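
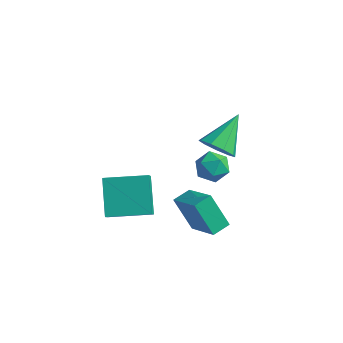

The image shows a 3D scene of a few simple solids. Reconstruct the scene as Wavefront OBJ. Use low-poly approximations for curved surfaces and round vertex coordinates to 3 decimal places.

v -4.545 -1.844 -3.463
v -4.027 -2.718 -2.372
v -3.067 -0.792 -3.322
v -2.548 -1.666 -2.232
v -3.712 -2.854 -4.668
v -3.193 -3.728 -3.578
v -2.233 -1.802 -4.528
v -1.715 -2.676 -3.437
v -1.413 1.083 -2.732
v -0.733 1.14 -2.357
v -1.247 -0.16 -2.843
v -0.567 -0.103 -2.468
v -1.234 0.017 -2.085
v -1.336 0.786 -2.017
v -0.644 0.194 -3.183
v -0.746 0.963 -3.115
v -0.258 0.591 -2.636
v -0.622 0.482 -1.958
v -1.358 0.498 -3.242
v -1.722 0.389 -2.564
v 0.361 -1.339 0.822
v 1.036 -1.118 0.477
v 0.399 0.099 1.818
v 0.615 -0.918 0.204
v 0.075 -0.915 0.22
v -0.331 -1.11 0.518
v -0.414 -1.413 0.958
v -0.134 -1.681 1.335
v 0.378 -1.789 1.471
v 0.881 -1.687 1.304
v 1.141 -1.422 0.912
v -0.99 -2.262 -2.435
v 0.383 -2.869 -1.479
v -0.754 -1.511 -2.297
v 0.619 -2.118 -1.341
v -0.099 -2.302 -3.739
v 1.274 -2.909 -2.783
v 0.137 -1.551 -3.601
v 1.51 -2.158 -2.645
f 2 4 1
f 5 2 1
f 1 4 3
f 3 5 1
f 2 8 4
f 6 2 5
f 6 8 2
f 4 8 3
f 7 5 3
f 3 8 7
f 7 6 5
f 8 6 7
f 9 20 14
f 9 14 10
f 9 10 16
f 9 16 19
f 9 19 20
f 10 14 18
f 14 20 13
f 20 19 11
f 19 16 15
f 16 10 17
f 12 18 13
f 12 13 11
f 12 11 15
f 12 15 17
f 12 17 18
f 13 18 14
f 11 13 20
f 15 11 19
f 17 15 16
f 18 17 10
f 22 21 24
f 22 24 23
f 24 21 25
f 24 25 23
f 25 21 26
f 25 26 23
f 26 21 27
f 26 27 23
f 27 21 28
f 27 28 23
f 28 21 29
f 28 29 23
f 29 21 30
f 29 30 23
f 30 21 31
f 30 31 23
f 31 21 22
f 31 22 23
f 33 35 32
f 36 33 32
f 32 35 34
f 34 36 32
f 33 39 35
f 37 33 36
f 37 39 33
f 35 39 34
f 38 36 34
f 34 39 38
f 38 37 36
f 39 37 38



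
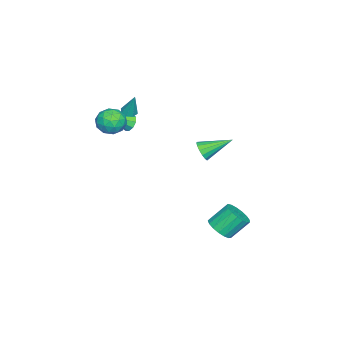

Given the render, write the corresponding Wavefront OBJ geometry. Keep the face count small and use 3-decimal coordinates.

v -0.041 1.885 2.089
v 0.523 1.915 2.502
v -0.739 3.415 2.931
v 0.609 2.114 2.212
v 0.52 2.252 1.888
v 0.281 2.291 1.619
v -0.044 2.222 1.475
v -0.369 2.062 1.496
v -0.606 1.855 1.676
v -0.692 1.656 1.967
v -0.603 1.519 2.29
v -0.364 1.479 2.559
v -0.039 1.549 2.703
v 0.286 1.708 2.682
v 0.664 -2.37 4.172
v 1.238 -2.62 3.462
v 0.122 -3.8 4.238
v 0.696 -4.05 3.528
v 1.058 -3.835 4.376
v 1.393 -2.951 4.335
v -0.033 -3.469 3.365
v 0.302 -2.585 3.324
v 0.807 -3.299 2.964
v 1.481 -3.526 3.588
v -0.121 -2.894 4.112
v 0.553 -3.121 4.736
v 0.999 -2.369 3.811
v 0.361 -4.051 3.889
v 0.574 -3.924 4.387
v 0.911 -4.071 3.97
v 1.09 -2.564 4.324
v 1.427 -2.711 3.907
v 1.321 -3.426 4.444
v -0.067 -3.709 3.793
v 0.27 -3.856 3.376
v 0.449 -2.349 3.73
v 0.786 -2.496 3.313
v 0.039 -2.994 3.256
v 1.083 -2.915 3.101
v 0.764 -3.756 3.14
v 0.336 -3.414 3.044
v 0.533 -2.895 3.02
v 1.479 -3.049 3.468
v 1.16 -3.889 3.507
v 1.373 -3.763 4.005
v 1.57 -3.243 3.981
v 1.226 -3.448 3.175
v 0.2 -2.531 4.193
v -0.119 -3.371 4.232
v -0.21 -3.177 3.719
v -0.013 -2.657 3.695
v 0.596 -2.664 4.56
v 0.277 -3.505 4.599
v 0.827 -3.525 4.68
v 1.024 -3.006 4.656
v 0.134 -2.972 4.525
v 0.008 2.971 -4.074
v 0.83 3.172 -3.8
v 0.235 4.071 -2.672
v -0.588 3.869 -2.946
v 0.742 3.474 -4.087
v 0.146 4.372 -2.96
v 0.485 3.66 -4.371
v -0.11 4.559 -3.244
v 0.119 3.689 -4.587
v -0.476 4.588 -3.46
v -0.272 3.553 -4.686
v -0.868 4.452 -3.558
v -0.6 3.284 -4.644
v -1.195 4.182 -3.517
v -0.788 2.943 -4.472
v -1.383 3.841 -3.344
v -0.794 2.608 -4.208
v -1.389 3.507 -3.081
v -0.616 2.356 -3.914
v -1.212 3.255 -2.786
v -0.295 2.246 -3.656
v -0.891 3.144 -2.529
v 0.095 2.301 -3.494
v -0.501 3.2 -2.367
v 0.465 2.51 -3.465
v -0.131 3.408 -2.337
v 0.73 2.824 -3.575
v 0.135 3.723 -2.448
v -2.103 -3.226 3.107
v -1.606 -3.199 2.998
v -1.817 -2.754 4.533
v -1.793 -2.865 2.925
v -2.162 -2.742 2.958
v -2.497 -2.903 3.078
v -2.601 -3.253 3.215
v -2.414 -3.588 3.289
v -2.045 -3.711 3.255
v -1.71 -3.55 3.135
v -2.381 -3.288 1.94
v -2.112 -3.482 1.417
v -1.579 -4.332 2.74
v -1.882 -3.172 1.591
v -1.885 -2.916 1.929
v -2.12 -2.834 2.272
v -2.478 -2.964 2.46
v -2.789 -3.246 2.405
v -2.91 -3.548 2.132
v -2.783 -3.728 1.77
v -2.468 -3.702 1.487
f 2 1 4
f 2 4 3
f 4 1 5
f 4 5 3
f 5 1 6
f 5 6 3
f 6 1 7
f 6 7 3
f 7 1 8
f 7 8 3
f 8 1 9
f 8 9 3
f 9 1 10
f 9 10 3
f 10 1 11
f 10 11 3
f 11 1 12
f 11 12 3
f 12 1 13
f 12 13 3
f 13 1 14
f 13 14 3
f 14 1 2
f 14 2 3
f 15 52 31
f 52 26 55
f 31 55 20
f 52 55 31
f 15 31 27
f 31 20 32
f 27 32 16
f 31 32 27
f 15 27 36
f 27 16 37
f 36 37 22
f 27 37 36
f 15 36 48
f 36 22 51
f 48 51 25
f 36 51 48
f 15 48 52
f 48 25 56
f 52 56 26
f 48 56 52
f 16 32 43
f 32 20 46
f 43 46 24
f 32 46 43
f 20 55 33
f 55 26 54
f 33 54 19
f 55 54 33
f 26 56 53
f 56 25 49
f 53 49 17
f 56 49 53
f 25 51 50
f 51 22 38
f 50 38 21
f 51 38 50
f 22 37 42
f 37 16 39
f 42 39 23
f 37 39 42
f 18 44 30
f 44 24 45
f 30 45 19
f 44 45 30
f 18 30 28
f 30 19 29
f 28 29 17
f 30 29 28
f 18 28 35
f 28 17 34
f 35 34 21
f 28 34 35
f 18 35 40
f 35 21 41
f 40 41 23
f 35 41 40
f 18 40 44
f 40 23 47
f 44 47 24
f 40 47 44
f 19 45 33
f 45 24 46
f 33 46 20
f 45 46 33
f 17 29 53
f 29 19 54
f 53 54 26
f 29 54 53
f 21 34 50
f 34 17 49
f 50 49 25
f 34 49 50
f 23 41 42
f 41 21 38
f 42 38 22
f 41 38 42
f 24 47 43
f 47 23 39
f 43 39 16
f 47 39 43
f 58 57 61
f 58 61 59
f 59 61 62
f 59 62 60
f 61 57 63
f 61 63 62
f 62 63 64
f 62 64 60
f 63 57 65
f 63 65 64
f 64 65 66
f 64 66 60
f 65 57 67
f 65 67 66
f 66 67 68
f 66 68 60
f 67 57 69
f 67 69 68
f 68 69 70
f 68 70 60
f 69 57 71
f 69 71 70
f 70 71 72
f 70 72 60
f 71 57 73
f 71 73 72
f 72 73 74
f 72 74 60
f 73 57 75
f 73 75 74
f 74 75 76
f 74 76 60
f 75 57 77
f 75 77 76
f 76 77 78
f 76 78 60
f 77 57 79
f 77 79 78
f 78 79 80
f 78 80 60
f 79 57 81
f 79 81 80
f 80 81 82
f 80 82 60
f 81 57 83
f 81 83 82
f 82 83 84
f 82 84 60
f 83 57 58
f 83 58 84
f 84 58 59
f 84 59 60
f 86 85 88
f 86 88 87
f 88 85 89
f 88 89 87
f 89 85 90
f 89 90 87
f 90 85 91
f 90 91 87
f 91 85 92
f 91 92 87
f 92 85 93
f 92 93 87
f 93 85 94
f 93 94 87
f 94 85 86
f 94 86 87
f 96 95 98
f 96 98 97
f 98 95 99
f 98 99 97
f 99 95 100
f 99 100 97
f 100 95 101
f 100 101 97
f 101 95 102
f 101 102 97
f 102 95 103
f 102 103 97
f 103 95 104
f 103 104 97
f 104 95 105
f 104 105 97
f 105 95 96
f 105 96 97



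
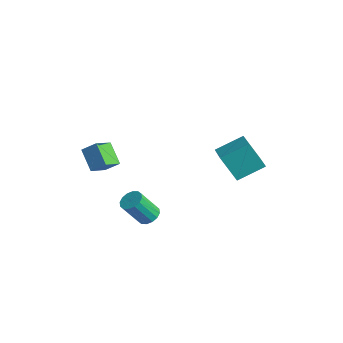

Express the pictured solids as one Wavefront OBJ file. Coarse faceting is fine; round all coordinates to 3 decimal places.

v 2.409 -2.981 -3.457
v 2.903 -2.622 -3.136
v 2.625 -3.56 -1.661
v 2.131 -3.919 -1.983
v 2.602 -2.439 -3.076
v 2.323 -3.377 -1.601
v 2.249 -2.401 -3.119
v 1.971 -3.34 -1.644
v 1.939 -2.519 -3.252
v 1.661 -3.457 -1.777
v 1.755 -2.76 -3.44
v 1.477 -3.699 -1.966
v 1.747 -3.061 -3.633
v 1.469 -3.999 -2.159
v 1.915 -3.34 -3.779
v 1.637 -4.278 -2.304
v 2.217 -3.523 -3.839
v 1.938 -4.461 -2.364
v 2.569 -3.56 -3.796
v 2.291 -4.499 -2.321
v 2.879 -3.443 -3.663
v 2.601 -4.381 -2.188
v 3.063 -3.201 -3.474
v 2.785 -4.14 -2
v 3.071 -2.901 -3.281
v 2.793 -3.839 -1.807
v 2.77 1.402 -0.544
v 3.294 2.92 0.248
v 1.45 2.076 -0.962
v 1.974 3.594 -0.169
v 3.566 1.966 -2.151
v 4.09 3.484 -1.358
v 2.246 2.64 -2.568
v 2.77 4.158 -1.776
v -1.392 -4.622 0.224
v -0.761 -4.094 0.877
v -1.712 -3.509 -0.366
v -1.082 -2.981 0.287
v -0.258 -4.799 -0.727
v 0.372 -4.271 -0.074
v -0.579 -3.686 -1.317
v 0.052 -3.158 -0.664
f 2 1 5
f 2 5 3
f 3 5 6
f 3 6 4
f 5 1 7
f 5 7 6
f 6 7 8
f 6 8 4
f 7 1 9
f 7 9 8
f 8 9 10
f 8 10 4
f 9 1 11
f 9 11 10
f 10 11 12
f 10 12 4
f 11 1 13
f 11 13 12
f 12 13 14
f 12 14 4
f 13 1 15
f 13 15 14
f 14 15 16
f 14 16 4
f 15 1 17
f 15 17 16
f 16 17 18
f 16 18 4
f 17 1 19
f 17 19 18
f 18 19 20
f 18 20 4
f 19 1 21
f 19 21 20
f 20 21 22
f 20 22 4
f 21 1 23
f 21 23 22
f 22 23 24
f 22 24 4
f 23 1 25
f 23 25 24
f 24 25 26
f 24 26 4
f 25 1 2
f 25 2 26
f 26 2 3
f 26 3 4
f 28 30 27
f 31 28 27
f 27 30 29
f 29 31 27
f 28 34 30
f 32 28 31
f 32 34 28
f 30 34 29
f 33 31 29
f 29 34 33
f 33 32 31
f 34 32 33
f 36 38 35
f 39 36 35
f 35 38 37
f 37 39 35
f 36 42 38
f 40 36 39
f 40 42 36
f 38 42 37
f 41 39 37
f 37 42 41
f 41 40 39
f 42 40 41



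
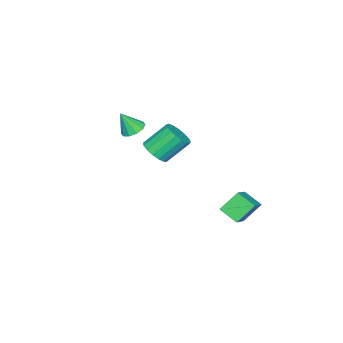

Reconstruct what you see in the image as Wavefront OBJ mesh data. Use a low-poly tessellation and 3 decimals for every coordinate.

v -3.048 3.92 -3.673
v -3.123 2.777 -3.059
v -3.894 4.572 -2.564
v -3.969 3.429 -1.949
v -1.631 4.291 -2.811
v -1.706 3.148 -2.196
v -2.477 4.943 -1.701
v -2.552 3.8 -1.087
v -0.145 -0.039 2.226
v 0.585 -0.086 2.767
v -0.325 0.853 4.076
v -1.055 0.899 3.534
v 0.645 0.283 2.543
v -0.266 1.222 3.852
v 0.523 0.578 2.247
v -0.387 1.517 3.556
v 0.249 0.732 1.946
v -0.661 1.671 3.255
v -0.116 0.709 1.709
v -1.026 1.648 3.017
v -0.487 0.515 1.59
v -1.397 1.454 2.899
v -0.78 0.193 1.617
v -1.69 1.132 2.926
v -0.927 -0.181 1.783
v -1.838 0.758 3.092
v -0.896 -0.523 2.051
v -1.806 0.415 3.36
v -0.692 -0.755 2.359
v -1.602 0.184 3.667
v -0.363 -0.822 2.636
v -1.273 0.117 3.945
v 0.016 -0.71 2.819
v -0.894 0.229 4.128
v 0.358 -0.445 2.866
v -0.552 0.494 4.175
v -3.42 -3.62 1.193
v -2.908 -3.025 1.283
v -2.98 -4.2 2.527
v -3.333 -2.89 1.482
v -3.791 -3.033 1.571
v -4.108 -3.401 1.515
v -4.161 -3.852 1.337
v -3.932 -4.214 1.103
v -3.508 -4.35 0.904
v -3.049 -4.206 0.815
v -2.733 -3.838 0.871
v -2.679 -3.387 1.049
f 2 4 1
f 5 2 1
f 1 4 3
f 3 5 1
f 2 8 4
f 6 2 5
f 6 8 2
f 4 8 3
f 7 5 3
f 3 8 7
f 7 6 5
f 8 6 7
f 10 9 13
f 10 13 11
f 11 13 14
f 11 14 12
f 13 9 15
f 13 15 14
f 14 15 16
f 14 16 12
f 15 9 17
f 15 17 16
f 16 17 18
f 16 18 12
f 17 9 19
f 17 19 18
f 18 19 20
f 18 20 12
f 19 9 21
f 19 21 20
f 20 21 22
f 20 22 12
f 21 9 23
f 21 23 22
f 22 23 24
f 22 24 12
f 23 9 25
f 23 25 24
f 24 25 26
f 24 26 12
f 25 9 27
f 25 27 26
f 26 27 28
f 26 28 12
f 27 9 29
f 27 29 28
f 28 29 30
f 28 30 12
f 29 9 31
f 29 31 30
f 30 31 32
f 30 32 12
f 31 9 33
f 31 33 32
f 32 33 34
f 32 34 12
f 33 9 35
f 33 35 34
f 34 35 36
f 34 36 12
f 35 9 10
f 35 10 36
f 36 10 11
f 36 11 12
f 38 37 40
f 38 40 39
f 40 37 41
f 40 41 39
f 41 37 42
f 41 42 39
f 42 37 43
f 42 43 39
f 43 37 44
f 43 44 39
f 44 37 45
f 44 45 39
f 45 37 46
f 45 46 39
f 46 37 47
f 46 47 39
f 47 37 48
f 47 48 39
f 48 37 38
f 48 38 39



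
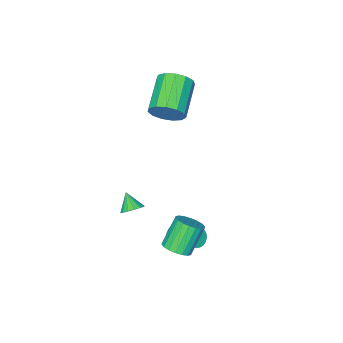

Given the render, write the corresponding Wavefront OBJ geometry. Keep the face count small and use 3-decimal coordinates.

v -0.289 1.566 -3.134
v -0.061 1.355 -2.656
v -0.284 2.763 -1.928
v -0.511 2.974 -2.406
v 0.129 1.442 -2.766
v -0.093 2.85 -2.039
v 0.247 1.551 -2.941
v 0.025 2.959 -2.213
v 0.273 1.662 -3.148
v 0.051 3.07 -2.421
v 0.201 1.757 -3.354
v -0.021 3.165 -2.626
v 0.045 1.819 -3.521
v -0.177 3.226 -2.793
v -0.169 1.837 -3.621
v -0.391 3.244 -2.894
v -0.404 1.808 -3.637
v -0.626 3.216 -2.91
v -0.619 1.737 -3.566
v -0.841 3.145 -2.838
v -0.777 1.637 -3.42
v -0.999 3.045 -2.693
v -0.85 1.525 -3.225
v -1.072 2.932 -2.497
v -0.826 1.419 -3.014
v -1.049 2.827 -2.286
v -0.71 1.339 -2.823
v -0.932 2.747 -2.096
v -0.521 1.299 -2.687
v -0.743 2.706 -1.959
v -0.291 1.304 -2.627
v -0.513 2.712 -1.9
v -0.044 -1.327 -3.177
v 0.565 -1.326 -3.017
v -0.236 -2.053 -2.443
v 0.428 -1.098 -2.828
v 0.164 -0.932 -2.732
v -0.156 -0.872 -2.756
v -0.446 -0.933 -2.892
v -0.628 -1.1 -3.105
v -0.654 -1.328 -3.337
v -0.516 -1.556 -3.526
v -0.252 -1.722 -3.622
v 0.067 -1.782 -3.598
v 0.357 -1.721 -3.462
v 0.539 -1.553 -3.249
v 1.037 3.191 -2.047
v 1.639 3.345 -1.609
v 0.685 3.223 -0.255
v 0.083 3.069 -0.693
v 1.511 3.651 -1.671
v 0.557 3.53 -0.318
v 1.289 3.867 -1.808
v 0.335 3.745 -0.455
v 1.017 3.949 -1.992
v 0.064 3.827 -0.639
v 0.749 3.88 -2.187
v -0.204 3.758 -0.834
v 0.538 3.675 -2.354
v -0.415 3.553 -1.001
v 0.426 3.375 -2.46
v -0.527 3.253 -1.107
v 0.435 3.037 -2.485
v -0.519 2.915 -1.131
v 0.563 2.73 -2.422
v -0.391 2.609 -1.069
v 0.785 2.515 -2.285
v -0.169 2.393 -0.932
v 1.056 2.433 -2.101
v 0.103 2.311 -0.748
v 1.324 2.502 -1.906
v 0.371 2.38 -0.553
v 1.535 2.707 -1.739
v 0.582 2.585 -0.386
v 1.647 3.007 -1.633
v 0.694 2.885 -0.28
v -2.584 -1.684 2.637
v -2.029 -1.837 3.405
v -3.602 -2.989 4.312
v -4.156 -2.836 3.543
v -2.305 -1.382 3.505
v -3.877 -2.534 4.411
v -2.669 -1.023 3.328
v -4.242 -2.176 4.235
v -3.006 -0.874 2.933
v -4.579 -2.026 3.839
v -3.209 -0.982 2.443
v -4.782 -2.134 3.349
v -3.214 -1.313 2.015
v -4.787 -2.465 2.921
v -3.018 -1.761 1.784
v -4.591 -2.914 2.691
v -2.684 -2.185 1.824
v -4.257 -3.337 2.731
v -2.319 -2.45 2.123
v -3.892 -3.602 3.029
v -2.037 -2.471 2.584
v -3.61 -3.624 3.49
v -1.929 -2.243 3.062
v -3.502 -3.395 3.968
f 2 1 5
f 2 5 3
f 3 5 6
f 3 6 4
f 5 1 7
f 5 7 6
f 6 7 8
f 6 8 4
f 7 1 9
f 7 9 8
f 8 9 10
f 8 10 4
f 9 1 11
f 9 11 10
f 10 11 12
f 10 12 4
f 11 1 13
f 11 13 12
f 12 13 14
f 12 14 4
f 13 1 15
f 13 15 14
f 14 15 16
f 14 16 4
f 15 1 17
f 15 17 16
f 16 17 18
f 16 18 4
f 17 1 19
f 17 19 18
f 18 19 20
f 18 20 4
f 19 1 21
f 19 21 20
f 20 21 22
f 20 22 4
f 21 1 23
f 21 23 22
f 22 23 24
f 22 24 4
f 23 1 25
f 23 25 24
f 24 25 26
f 24 26 4
f 25 1 27
f 25 27 26
f 26 27 28
f 26 28 4
f 27 1 29
f 27 29 28
f 28 29 30
f 28 30 4
f 29 1 31
f 29 31 30
f 30 31 32
f 30 32 4
f 31 1 2
f 31 2 32
f 32 2 3
f 32 3 4
f 34 33 36
f 34 36 35
f 36 33 37
f 36 37 35
f 37 33 38
f 37 38 35
f 38 33 39
f 38 39 35
f 39 33 40
f 39 40 35
f 40 33 41
f 40 41 35
f 41 33 42
f 41 42 35
f 42 33 43
f 42 43 35
f 43 33 44
f 43 44 35
f 44 33 45
f 44 45 35
f 45 33 46
f 45 46 35
f 46 33 34
f 46 34 35
f 48 47 51
f 48 51 49
f 49 51 52
f 49 52 50
f 51 47 53
f 51 53 52
f 52 53 54
f 52 54 50
f 53 47 55
f 53 55 54
f 54 55 56
f 54 56 50
f 55 47 57
f 55 57 56
f 56 57 58
f 56 58 50
f 57 47 59
f 57 59 58
f 58 59 60
f 58 60 50
f 59 47 61
f 59 61 60
f 60 61 62
f 60 62 50
f 61 47 63
f 61 63 62
f 62 63 64
f 62 64 50
f 63 47 65
f 63 65 64
f 64 65 66
f 64 66 50
f 65 47 67
f 65 67 66
f 66 67 68
f 66 68 50
f 67 47 69
f 67 69 68
f 68 69 70
f 68 70 50
f 69 47 71
f 69 71 70
f 70 71 72
f 70 72 50
f 71 47 73
f 71 73 72
f 72 73 74
f 72 74 50
f 73 47 75
f 73 75 74
f 74 75 76
f 74 76 50
f 75 47 48
f 75 48 76
f 76 48 49
f 76 49 50
f 78 77 81
f 78 81 79
f 79 81 82
f 79 82 80
f 81 77 83
f 81 83 82
f 82 83 84
f 82 84 80
f 83 77 85
f 83 85 84
f 84 85 86
f 84 86 80
f 85 77 87
f 85 87 86
f 86 87 88
f 86 88 80
f 87 77 89
f 87 89 88
f 88 89 90
f 88 90 80
f 89 77 91
f 89 91 90
f 90 91 92
f 90 92 80
f 91 77 93
f 91 93 92
f 92 93 94
f 92 94 80
f 93 77 95
f 93 95 94
f 94 95 96
f 94 96 80
f 95 77 97
f 95 97 96
f 96 97 98
f 96 98 80
f 97 77 99
f 97 99 98
f 98 99 100
f 98 100 80
f 99 77 78
f 99 78 100
f 100 78 79
f 100 79 80



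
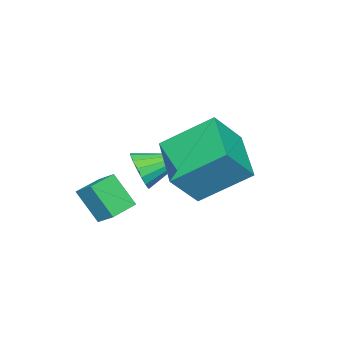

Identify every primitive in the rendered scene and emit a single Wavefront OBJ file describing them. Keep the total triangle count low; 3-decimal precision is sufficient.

v 0.304 0.594 -3.534
v 0.763 0.582 -2.843
v -0.724 2.066 -2.826
v 0.958 0.833 -3.082
v 1.002 1.029 -3.425
v 0.887 1.125 -3.792
v 0.638 1.1 -4.101
v 0.312 0.958 -4.28
v -0.015 0.733 -4.287
v -0.269 0.477 -4.123
v -0.392 0.247 -3.823
v -0.356 0.096 -3.457
v -0.168 0.06 -3.109
v 0.128 0.146 -2.858
v 0.464 0.334 -2.762
v 3.127 1.425 -3.851
v 3.09 0.609 -2.69
v 3.321 2.082 -3.383
v 3.284 1.266 -2.222
v 4.216 1.194 -3.978
v 4.179 0.378 -2.817
v 4.41 1.851 -3.51
v 4.373 1.035 -2.349
v 0.725 2.576 -2.536
v 0.066 4.229 -1.276
v 2.354 3.798 -3.286
v 1.695 5.451 -2.027
v 1.665 2.049 -1.353
v 1.006 3.702 -0.094
v 3.294 3.271 -2.104
v 2.635 4.924 -0.844
f 2 1 4
f 2 4 3
f 4 1 5
f 4 5 3
f 5 1 6
f 5 6 3
f 6 1 7
f 6 7 3
f 7 1 8
f 7 8 3
f 8 1 9
f 8 9 3
f 9 1 10
f 9 10 3
f 10 1 11
f 10 11 3
f 11 1 12
f 11 12 3
f 12 1 13
f 12 13 3
f 13 1 14
f 13 14 3
f 14 1 15
f 14 15 3
f 15 1 2
f 15 2 3
f 17 19 16
f 20 17 16
f 16 19 18
f 18 20 16
f 17 23 19
f 21 17 20
f 21 23 17
f 19 23 18
f 22 20 18
f 18 23 22
f 22 21 20
f 23 21 22
f 25 27 24
f 28 25 24
f 24 27 26
f 26 28 24
f 25 31 27
f 29 25 28
f 29 31 25
f 27 31 26
f 30 28 26
f 26 31 30
f 30 29 28
f 31 29 30



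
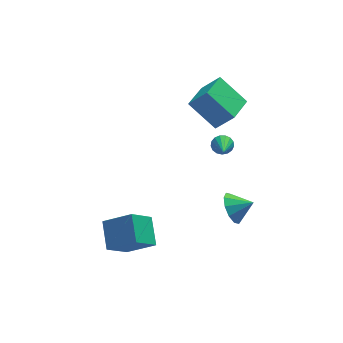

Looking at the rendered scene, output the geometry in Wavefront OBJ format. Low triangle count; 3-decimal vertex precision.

v 2.878 1.476 0.984
v 3.324 1.602 1.364
v 2.602 0.184 1.736
v 3.094 1.722 1.486
v 2.814 1.786 1.493
v 2.548 1.779 1.383
v 2.359 1.702 1.182
v 2.288 1.573 0.935
v 2.352 1.422 0.7
v 2.537 1.284 0.529
v 2.8 1.189 0.463
v 3.08 1.16 0.516
v 3.315 1.203 0.676
v 3.449 1.309 0.907
v 3.452 1.453 1.155
v 2.686 -1.487 -1.362
v 3.196 -1.099 -2.077
v 3.694 -1.773 -0.798
v 3.091 -0.675 -1.675
v 2.831 -0.562 -1.154
v 2.516 -0.802 -0.712
v 2.266 -1.304 -0.519
v 2.176 -1.876 -0.647
v 2.281 -2.3 -1.049
v 2.541 -2.413 -1.57
v 2.856 -2.173 -2.012
v 3.106 -1.671 -2.206
v -4.013 -2.621 -1.969
v -2.646 -3.234 -1.008
v -3.924 -1.169 -1.17
v -2.557 -1.782 -0.209
v -2.883 -2.018 -3.191
v -1.516 -2.631 -2.23
v -2.794 -0.566 -2.392
v -1.427 -1.179 -1.431
v 3.418 1.27 3.407
v 2.253 2.356 4.681
v 2.553 1.702 2.248
v 1.388 2.788 3.522
v 4.452 2.672 3.158
v 3.287 3.758 4.432
v 3.587 3.104 1.999
v 2.422 4.19 3.273
f 2 1 4
f 2 4 3
f 4 1 5
f 4 5 3
f 5 1 6
f 5 6 3
f 6 1 7
f 6 7 3
f 7 1 8
f 7 8 3
f 8 1 9
f 8 9 3
f 9 1 10
f 9 10 3
f 10 1 11
f 10 11 3
f 11 1 12
f 11 12 3
f 12 1 13
f 12 13 3
f 13 1 14
f 13 14 3
f 14 1 15
f 14 15 3
f 15 1 2
f 15 2 3
f 17 16 19
f 17 19 18
f 19 16 20
f 19 20 18
f 20 16 21
f 20 21 18
f 21 16 22
f 21 22 18
f 22 16 23
f 22 23 18
f 23 16 24
f 23 24 18
f 24 16 25
f 24 25 18
f 25 16 26
f 25 26 18
f 26 16 27
f 26 27 18
f 27 16 17
f 27 17 18
f 29 31 28
f 32 29 28
f 28 31 30
f 30 32 28
f 29 35 31
f 33 29 32
f 33 35 29
f 31 35 30
f 34 32 30
f 30 35 34
f 34 33 32
f 35 33 34
f 37 39 36
f 40 37 36
f 36 39 38
f 38 40 36
f 37 43 39
f 41 37 40
f 41 43 37
f 39 43 38
f 42 40 38
f 38 43 42
f 42 41 40
f 43 41 42



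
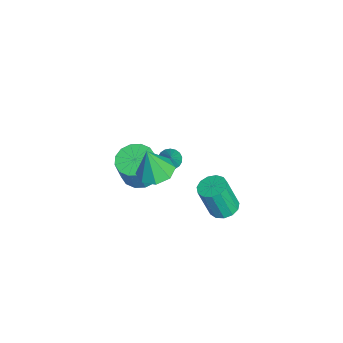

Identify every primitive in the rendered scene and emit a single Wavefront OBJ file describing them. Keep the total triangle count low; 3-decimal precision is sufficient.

v 2.404 -1.539 2.922
v 3.124 -2.215 2.711
v 2.516 -1.961 4.658
v 3.412 -1.513 2.863
v 3.108 -0.827 3.049
v 2.392 -0.558 3.161
v 1.683 -0.864 3.132
v 1.396 -1.565 2.981
v 1.699 -2.252 2.795
v 2.415 -2.521 2.683
v -3.426 -0.863 -2.59
v -3.102 -0.365 -2.855
v -2.594 -0.817 -1.49
v -3.31 -0.233 -2.703
v -3.541 -0.226 -2.529
v -3.749 -0.345 -2.367
v -3.893 -0.566 -2.249
v -3.945 -0.846 -2.199
v -3.893 -1.13 -2.226
v -3.749 -1.36 -2.325
v -3.542 -1.492 -2.477
v -3.311 -1.499 -2.651
v -3.103 -1.381 -2.813
v -2.959 -1.159 -2.931
v -2.907 -0.879 -2.982
v -2.958 -0.596 -2.954
v -0.252 -2.325 -0.197
v 0.7 -2.625 -0.521
v 1.145 -2.915 1.052
v 0.192 -2.615 1.377
v 0.743 -2.09 -0.434
v 1.188 -2.38 1.139
v 0.519 -1.618 -0.284
v 0.964 -1.908 1.289
v 0.088 -1.336 -0.111
v 0.533 -1.625 1.462
v -0.433 -1.318 0.04
v 0.011 -1.608 1.613
v -0.907 -1.571 0.127
v -0.462 -1.86 1.7
v -1.205 -2.025 0.128
v -0.76 -2.315 1.701
v -1.248 -2.56 0.041
v -0.803 -2.85 1.614
v -1.024 -3.032 -0.109
v -0.579 -3.322 1.464
v -0.593 -3.315 -0.282
v -0.148 -3.604 1.291
v -0.071 -3.332 -0.433
v 0.373 -3.622 1.14
v 0.402 -3.08 -0.52
v 0.847 -3.369 1.053
v 3.687 1.8 1.231
v 4.331 1.386 1.082
v 4.357 0.766 2.92
v 3.713 1.18 3.069
v 4.467 1.783 1.214
v 4.493 1.163 3.052
v 4.355 2.185 1.352
v 4.381 1.565 3.19
v 4.031 2.465 1.451
v 4.056 1.845 3.289
v 3.597 2.534 1.48
v 3.623 1.913 3.318
v 3.193 2.37 1.43
v 3.219 1.749 3.268
v 2.945 2.025 1.317
v 2.971 1.404 3.155
v 2.933 1.609 1.177
v 2.959 0.988 3.015
v 3.16 1.253 1.054
v 3.186 0.633 2.892
v 3.555 1.071 0.987
v 3.581 0.451 2.825
v 3.991 1.121 0.997
v 4.017 0.501 2.835
f 2 1 4
f 2 4 3
f 4 1 5
f 4 5 3
f 5 1 6
f 5 6 3
f 6 1 7
f 6 7 3
f 7 1 8
f 7 8 3
f 8 1 9
f 8 9 3
f 9 1 10
f 9 10 3
f 10 1 2
f 10 2 3
f 12 11 14
f 12 14 13
f 14 11 15
f 14 15 13
f 15 11 16
f 15 16 13
f 16 11 17
f 16 17 13
f 17 11 18
f 17 18 13
f 18 11 19
f 18 19 13
f 19 11 20
f 19 20 13
f 20 11 21
f 20 21 13
f 21 11 22
f 21 22 13
f 22 11 23
f 22 23 13
f 23 11 24
f 23 24 13
f 24 11 25
f 24 25 13
f 25 11 26
f 25 26 13
f 26 11 12
f 26 12 13
f 28 27 31
f 28 31 29
f 29 31 32
f 29 32 30
f 31 27 33
f 31 33 32
f 32 33 34
f 32 34 30
f 33 27 35
f 33 35 34
f 34 35 36
f 34 36 30
f 35 27 37
f 35 37 36
f 36 37 38
f 36 38 30
f 37 27 39
f 37 39 38
f 38 39 40
f 38 40 30
f 39 27 41
f 39 41 40
f 40 41 42
f 40 42 30
f 41 27 43
f 41 43 42
f 42 43 44
f 42 44 30
f 43 27 45
f 43 45 44
f 44 45 46
f 44 46 30
f 45 27 47
f 45 47 46
f 46 47 48
f 46 48 30
f 47 27 49
f 47 49 48
f 48 49 50
f 48 50 30
f 49 27 51
f 49 51 50
f 50 51 52
f 50 52 30
f 51 27 28
f 51 28 52
f 52 28 29
f 52 29 30
f 54 53 57
f 54 57 55
f 55 57 58
f 55 58 56
f 57 53 59
f 57 59 58
f 58 59 60
f 58 60 56
f 59 53 61
f 59 61 60
f 60 61 62
f 60 62 56
f 61 53 63
f 61 63 62
f 62 63 64
f 62 64 56
f 63 53 65
f 63 65 64
f 64 65 66
f 64 66 56
f 65 53 67
f 65 67 66
f 66 67 68
f 66 68 56
f 67 53 69
f 67 69 68
f 68 69 70
f 68 70 56
f 69 53 71
f 69 71 70
f 70 71 72
f 70 72 56
f 71 53 73
f 71 73 72
f 72 73 74
f 72 74 56
f 73 53 75
f 73 75 74
f 74 75 76
f 74 76 56
f 75 53 54
f 75 54 76
f 76 54 55
f 76 55 56



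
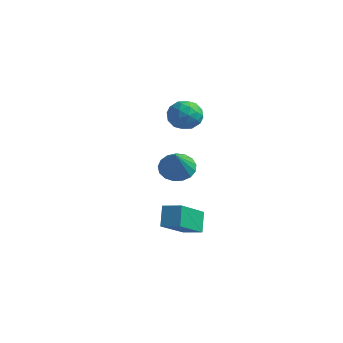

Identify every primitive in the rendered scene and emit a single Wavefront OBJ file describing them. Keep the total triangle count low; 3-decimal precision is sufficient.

v -4.367 1.78 0.072
v -3.814 2.478 0.2
v -3.513 0.86 1.388
v -4.142 2.556 0.468
v -4.522 2.457 0.645
v -4.866 2.202 0.69
v -5.097 1.851 0.594
v -5.16 1.484 0.379
v -5.041 1.184 0.093
v -4.769 1.021 -0.198
v -4.404 1.032 -0.428
v -4.031 1.215 -0.542
v -3.735 1.526 -0.516
v -3.584 1.897 -0.356
v -3.612 2.24 -0.097
v 1.379 -4.744 0.384
v 0.987 -4.265 1.305
v 0.924 -2.984 -0.727
v 0.532 -2.505 0.194
v 2.208 -4.415 0.566
v 1.816 -3.936 1.487
v 1.753 -2.655 -0.545
v 1.361 -2.176 0.376
v -4.203 2.497 3.488
v -3.307 2.41 3.407
v -4.313 1.07 3.793
v -3.417 0.983 3.712
v -3.765 1.445 4.407
v -3.697 2.327 4.218
v -3.923 1.153 2.982
v -3.855 2.035 2.793
v -3.133 1.58 3.094
v -3.036 1.761 3.975
v -4.584 1.719 3.225
v -4.487 1.9 4.106
v -3.746 2.579 3.421
v -3.874 0.901 3.779
v -4.079 1.173 4.188
v -3.552 1.122 4.14
v -3.975 2.53 3.898
v -3.448 2.479 3.85
v -3.718 1.912 4.438
v -4.172 1.001 3.35
v -3.645 0.95 3.302
v -4.068 2.358 3.06
v -3.541 2.307 3.012
v -3.902 1.568 2.762
v -3.117 2.04 3.189
v -3.181 1.201 3.368
v -3.478 1.301 2.939
v -3.439 1.819 2.828
v -3.059 2.146 3.707
v -3.124 1.307 3.886
v -3.329 1.579 4.294
v -3.289 2.097 4.183
v -2.957 1.658 3.523
v -4.496 2.173 3.314
v -4.561 1.334 3.493
v -4.331 1.383 3.017
v -4.291 1.901 2.906
v -4.439 2.279 3.832
v -4.503 1.44 4.011
v -4.181 1.661 4.372
v -4.142 2.179 4.261
v -4.663 1.822 3.677
f 2 1 4
f 2 4 3
f 4 1 5
f 4 5 3
f 5 1 6
f 5 6 3
f 6 1 7
f 6 7 3
f 7 1 8
f 7 8 3
f 8 1 9
f 8 9 3
f 9 1 10
f 9 10 3
f 10 1 11
f 10 11 3
f 11 1 12
f 11 12 3
f 12 1 13
f 12 13 3
f 13 1 14
f 13 14 3
f 14 1 15
f 14 15 3
f 15 1 2
f 15 2 3
f 17 19 16
f 20 17 16
f 16 19 18
f 18 20 16
f 17 23 19
f 21 17 20
f 21 23 17
f 19 23 18
f 22 20 18
f 18 23 22
f 22 21 20
f 23 21 22
f 24 61 40
f 61 35 64
f 40 64 29
f 61 64 40
f 24 40 36
f 40 29 41
f 36 41 25
f 40 41 36
f 24 36 45
f 36 25 46
f 45 46 31
f 36 46 45
f 24 45 57
f 45 31 60
f 57 60 34
f 45 60 57
f 24 57 61
f 57 34 65
f 61 65 35
f 57 65 61
f 25 41 52
f 41 29 55
f 52 55 33
f 41 55 52
f 29 64 42
f 64 35 63
f 42 63 28
f 64 63 42
f 35 65 62
f 65 34 58
f 62 58 26
f 65 58 62
f 34 60 59
f 60 31 47
f 59 47 30
f 60 47 59
f 31 46 51
f 46 25 48
f 51 48 32
f 46 48 51
f 27 53 39
f 53 33 54
f 39 54 28
f 53 54 39
f 27 39 37
f 39 28 38
f 37 38 26
f 39 38 37
f 27 37 44
f 37 26 43
f 44 43 30
f 37 43 44
f 27 44 49
f 44 30 50
f 49 50 32
f 44 50 49
f 27 49 53
f 49 32 56
f 53 56 33
f 49 56 53
f 28 54 42
f 54 33 55
f 42 55 29
f 54 55 42
f 26 38 62
f 38 28 63
f 62 63 35
f 38 63 62
f 30 43 59
f 43 26 58
f 59 58 34
f 43 58 59
f 32 50 51
f 50 30 47
f 51 47 31
f 50 47 51
f 33 56 52
f 56 32 48
f 52 48 25
f 56 48 52



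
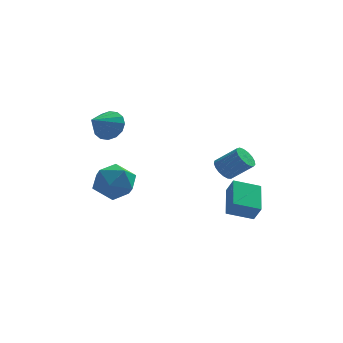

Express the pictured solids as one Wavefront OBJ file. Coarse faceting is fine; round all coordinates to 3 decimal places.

v -3.701 1.309 -3.559
v -3.113 2.102 -4.277
v -2.147 1.258 -2.343
v -1.559 2.051 -3.061
v -2.53 2.414 -2.417
v -3.49 2.445 -3.169
v -1.77 0.915 -3.451
v -2.73 0.946 -4.203
v -1.92 1.858 -4.21
v -2.39 2.784 -3.571
v -2.87 0.576 -3.049
v -3.34 1.502 -2.41
v -2.876 0.187 1.164
v -2.464 0.454 1.918
v -3.704 -0.767 1.956
v -2.831 0.737 1.875
v -3.211 0.873 1.641
v -3.5 0.824 1.279
v -3.623 0.605 0.887
v -3.545 0.274 0.569
v -3.288 -0.081 0.41
v -2.921 -0.364 0.454
v -2.541 -0.5 0.688
v -2.252 -0.451 1.049
v -2.129 -0.232 1.442
v -2.207 0.1 1.76
v 2.334 -4.261 -2.669
v 2.631 -4.636 -1.86
v 2.474 -2.623 -1.961
v 2.771 -2.998 -1.152
v 3.629 -4.182 -3.108
v 3.926 -4.557 -2.299
v 3.769 -2.544 -2.4
v 4.066 -2.919 -1.591
v 2.666 1.442 -2.477
v 3.122 1.423 -2.994
v 4.191 1.138 -2.04
v 3.734 1.158 -1.523
v 3.123 1.739 -2.9
v 4.191 1.455 -1.946
v 3.019 1.988 -2.709
v 4.087 1.703 -1.755
v 2.834 2.111 -2.465
v 3.902 1.827 -1.511
v 2.61 2.082 -2.224
v 3.678 1.797 -1.27
v 2.4 1.906 -2.04
v 3.468 1.621 -1.087
v 2.25 1.623 -1.957
v 3.318 1.339 -1.003
v 2.196 1.299 -1.993
v 3.264 1.015 -1.039
v 2.249 1.008 -2.139
v 3.317 0.724 -1.186
v 2.398 0.817 -2.363
v 3.466 0.532 -1.409
v 2.608 0.768 -2.613
v 3.676 0.484 -1.659
v 2.832 0.874 -2.832
v 3.9 0.59 -1.878
v 3.017 1.111 -2.969
v 4.085 0.826 -2.016
f 1 12 6
f 1 6 2
f 1 2 8
f 1 8 11
f 1 11 12
f 2 6 10
f 6 12 5
f 12 11 3
f 11 8 7
f 8 2 9
f 4 10 5
f 4 5 3
f 4 3 7
f 4 7 9
f 4 9 10
f 5 10 6
f 3 5 12
f 7 3 11
f 9 7 8
f 10 9 2
f 14 13 16
f 14 16 15
f 16 13 17
f 16 17 15
f 17 13 18
f 17 18 15
f 18 13 19
f 18 19 15
f 19 13 20
f 19 20 15
f 20 13 21
f 20 21 15
f 21 13 22
f 21 22 15
f 22 13 23
f 22 23 15
f 23 13 24
f 23 24 15
f 24 13 25
f 24 25 15
f 25 13 26
f 25 26 15
f 26 13 14
f 26 14 15
f 28 30 27
f 31 28 27
f 27 30 29
f 29 31 27
f 28 34 30
f 32 28 31
f 32 34 28
f 30 34 29
f 33 31 29
f 29 34 33
f 33 32 31
f 34 32 33
f 36 35 39
f 36 39 37
f 37 39 40
f 37 40 38
f 39 35 41
f 39 41 40
f 40 41 42
f 40 42 38
f 41 35 43
f 41 43 42
f 42 43 44
f 42 44 38
f 43 35 45
f 43 45 44
f 44 45 46
f 44 46 38
f 45 35 47
f 45 47 46
f 46 47 48
f 46 48 38
f 47 35 49
f 47 49 48
f 48 49 50
f 48 50 38
f 49 35 51
f 49 51 50
f 50 51 52
f 50 52 38
f 51 35 53
f 51 53 52
f 52 53 54
f 52 54 38
f 53 35 55
f 53 55 54
f 54 55 56
f 54 56 38
f 55 35 57
f 55 57 56
f 56 57 58
f 56 58 38
f 57 35 59
f 57 59 58
f 58 59 60
f 58 60 38
f 59 35 61
f 59 61 60
f 60 61 62
f 60 62 38
f 61 35 36
f 61 36 62
f 62 36 37
f 62 37 38



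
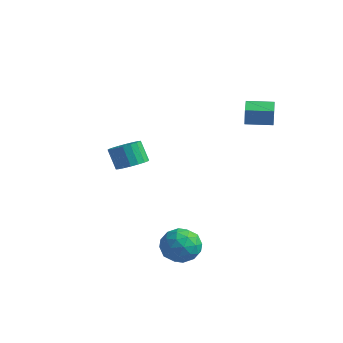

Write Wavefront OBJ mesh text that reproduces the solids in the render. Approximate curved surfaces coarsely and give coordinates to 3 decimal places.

v -2.931 0.232 -0.951
v -2.114 0.314 -0.515
v -2.772 0.37 0.708
v -3.589 0.288 0.271
v -2.218 0.707 -0.59
v -2.876 0.764 0.633
v -2.464 1.006 -0.736
v -3.122 1.063 0.487
v -2.802 1.152 -0.925
v -3.46 1.209 0.298
v -3.166 1.116 -1.119
v -3.824 1.173 0.104
v -3.483 0.904 -1.28
v -4.141 0.961 -0.057
v -3.691 0.559 -1.376
v -4.349 0.616 -0.153
v -3.748 0.15 -1.388
v -4.406 0.206 -0.165
v -3.644 -0.244 -1.313
v -4.302 -0.187 -0.09
v -3.398 -0.543 -1.167
v -4.056 -0.486 0.056
v -3.06 -0.689 -0.978
v -3.718 -0.632 0.245
v -2.696 -0.653 -0.784
v -3.354 -0.596 0.439
v -2.379 -0.441 -0.623
v -3.037 -0.384 0.6
v -2.171 -0.096 -0.527
v -2.829 -0.039 0.696
v 2.125 -2.167 -3.5
v 3.038 -1.502 -3.309
v 3.242 -3.618 -3.791
v 4.155 -2.953 -3.6
v 3.448 -3.218 -2.738
v 2.758 -2.321 -2.558
v 3.522 -2.799 -4.542
v 2.832 -1.902 -4.362
v 3.902 -1.893 -3.953
v 3.856 -2.152 -2.837
v 2.424 -2.968 -4.263
v 2.378 -3.227 -3.147
v 2.483 -1.707 -3.379
v 3.797 -3.413 -3.721
v 3.381 -3.569 -3.214
v 3.918 -3.178 -3.102
v 2.319 -2.188 -2.937
v 2.856 -1.798 -2.825
v 3.097 -2.806 -2.489
v 3.424 -3.322 -4.275
v 3.961 -2.932 -4.163
v 2.362 -1.942 -3.998
v 2.899 -1.551 -3.886
v 3.183 -2.314 -4.611
v 3.528 -1.546 -3.645
v 4.185 -2.399 -3.816
v 3.812 -2.308 -4.37
v 3.407 -1.781 -4.264
v 3.501 -1.698 -2.989
v 4.158 -2.551 -3.16
v 3.742 -2.707 -2.653
v 3.337 -2.18 -2.548
v 4.009 -1.928 -3.368
v 2.122 -2.569 -3.94
v 2.779 -3.422 -4.111
v 2.943 -2.94 -4.552
v 2.538 -2.413 -4.447
v 2.095 -2.721 -3.284
v 2.752 -3.574 -3.455
v 2.873 -3.339 -2.836
v 2.468 -2.812 -2.73
v 2.271 -3.192 -3.732
v 1.766 3.858 3.06
v 1.836 3.794 4.095
v 2.919 4.785 3.039
v 2.989 4.721 4.075
v 2.551 2.879 2.945
v 2.621 2.815 3.981
v 3.704 3.806 2.925
v 3.774 3.742 3.96
f 2 1 5
f 2 5 3
f 3 5 6
f 3 6 4
f 5 1 7
f 5 7 6
f 6 7 8
f 6 8 4
f 7 1 9
f 7 9 8
f 8 9 10
f 8 10 4
f 9 1 11
f 9 11 10
f 10 11 12
f 10 12 4
f 11 1 13
f 11 13 12
f 12 13 14
f 12 14 4
f 13 1 15
f 13 15 14
f 14 15 16
f 14 16 4
f 15 1 17
f 15 17 16
f 16 17 18
f 16 18 4
f 17 1 19
f 17 19 18
f 18 19 20
f 18 20 4
f 19 1 21
f 19 21 20
f 20 21 22
f 20 22 4
f 21 1 23
f 21 23 22
f 22 23 24
f 22 24 4
f 23 1 25
f 23 25 24
f 24 25 26
f 24 26 4
f 25 1 27
f 25 27 26
f 26 27 28
f 26 28 4
f 27 1 29
f 27 29 28
f 28 29 30
f 28 30 4
f 29 1 2
f 29 2 30
f 30 2 3
f 30 3 4
f 31 68 47
f 68 42 71
f 47 71 36
f 68 71 47
f 31 47 43
f 47 36 48
f 43 48 32
f 47 48 43
f 31 43 52
f 43 32 53
f 52 53 38
f 43 53 52
f 31 52 64
f 52 38 67
f 64 67 41
f 52 67 64
f 31 64 68
f 64 41 72
f 68 72 42
f 64 72 68
f 32 48 59
f 48 36 62
f 59 62 40
f 48 62 59
f 36 71 49
f 71 42 70
f 49 70 35
f 71 70 49
f 42 72 69
f 72 41 65
f 69 65 33
f 72 65 69
f 41 67 66
f 67 38 54
f 66 54 37
f 67 54 66
f 38 53 58
f 53 32 55
f 58 55 39
f 53 55 58
f 34 60 46
f 60 40 61
f 46 61 35
f 60 61 46
f 34 46 44
f 46 35 45
f 44 45 33
f 46 45 44
f 34 44 51
f 44 33 50
f 51 50 37
f 44 50 51
f 34 51 56
f 51 37 57
f 56 57 39
f 51 57 56
f 34 56 60
f 56 39 63
f 60 63 40
f 56 63 60
f 35 61 49
f 61 40 62
f 49 62 36
f 61 62 49
f 33 45 69
f 45 35 70
f 69 70 42
f 45 70 69
f 37 50 66
f 50 33 65
f 66 65 41
f 50 65 66
f 39 57 58
f 57 37 54
f 58 54 38
f 57 54 58
f 40 63 59
f 63 39 55
f 59 55 32
f 63 55 59
f 74 76 73
f 77 74 73
f 73 76 75
f 75 77 73
f 74 80 76
f 78 74 77
f 78 80 74
f 76 80 75
f 79 77 75
f 75 80 79
f 79 78 77
f 80 78 79



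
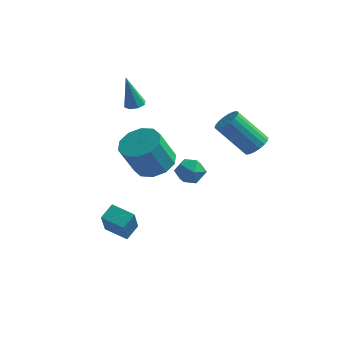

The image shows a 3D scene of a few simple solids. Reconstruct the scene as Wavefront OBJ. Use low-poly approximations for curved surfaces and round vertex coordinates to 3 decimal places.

v -1.886 -1.923 -4.082
v -1.631 -2.848 -2.666
v -1.685 -1.164 -3.622
v -1.431 -2.088 -2.206
v -0.729 -2.052 -4.374
v -0.475 -2.976 -2.958
v -0.529 -1.292 -3.914
v -0.274 -2.217 -2.498
v -2.624 3.117 1.338
v -2.104 3.081 1.434
v -2.976 2.903 3.162
v -2.24 3.463 1.452
v -2.6 3.642 1.404
v -2.975 3.513 1.317
v -3.144 3.153 1.242
v -3.009 2.771 1.223
v -2.648 2.591 1.272
v -2.274 2.72 1.359
v -0.482 0.539 -0.706
v 0.349 1.028 -0.268
v -0.086 0.291 1.384
v -0.918 -0.199 0.946
v -0.167 1.429 -0.225
v -0.602 0.692 1.426
v -0.804 1.49 -0.365
v -1.239 0.752 1.286
v -1.318 1.187 -0.636
v -1.753 0.45 1.015
v -1.513 0.637 -0.933
v -1.948 -0.101 0.718
v -1.314 0.049 -1.144
v -1.749 -0.688 0.508
v -0.798 -0.352 -1.186
v -1.233 -1.089 0.465
v -0.161 -0.412 -1.046
v -0.596 -1.15 0.605
v 0.353 -0.11 -0.775
v -0.082 -0.847 0.876
v 0.548 0.441 -0.478
v 0.113 -0.297 1.173
v 3.922 1.939 0.689
v 4.297 1.374 0.898
v 2.953 1.056 2.441
v 2.578 1.621 2.231
v 4.428 1.61 1.062
v 3.085 1.292 2.605
v 4.459 1.912 1.151
v 3.116 1.593 2.694
v 4.384 2.219 1.149
v 3.041 1.9 2.692
v 4.217 2.47 1.056
v 2.874 2.152 2.598
v 3.992 2.617 0.89
v 2.649 2.298 2.432
v 3.752 2.629 0.684
v 2.409 2.31 2.226
v 3.547 2.504 0.479
v 2.203 2.186 2.022
v 3.415 2.268 0.315
v 2.072 1.95 1.858
v 3.384 1.967 0.226
v 2.041 1.648 1.769
v 3.459 1.66 0.228
v 2.116 1.341 1.771
v 3.626 1.408 0.322
v 2.283 1.09 1.864
v 3.851 1.262 0.488
v 2.508 0.943 2.03
v 4.091 1.25 0.694
v 2.748 0.931 2.236
v 0.558 1.556 -0.806
v 1.233 1.875 -1.121
v 0.807 0.425 -1.419
v 1.482 0.744 -1.734
v 1.437 0.594 -0.94
v 1.284 1.292 -0.561
v 0.756 1.008 -1.979
v 0.603 1.706 -1.6
v 1.355 1.536 -1.846
v 1.776 1.28 -1.203
v 0.264 1.02 -1.337
v 0.685 0.764 -0.694
f 2 4 1
f 5 2 1
f 1 4 3
f 3 5 1
f 2 8 4
f 6 2 5
f 6 8 2
f 4 8 3
f 7 5 3
f 3 8 7
f 7 6 5
f 8 6 7
f 10 9 12
f 10 12 11
f 12 9 13
f 12 13 11
f 13 9 14
f 13 14 11
f 14 9 15
f 14 15 11
f 15 9 16
f 15 16 11
f 16 9 17
f 16 17 11
f 17 9 18
f 17 18 11
f 18 9 10
f 18 10 11
f 20 19 23
f 20 23 21
f 21 23 24
f 21 24 22
f 23 19 25
f 23 25 24
f 24 25 26
f 24 26 22
f 25 19 27
f 25 27 26
f 26 27 28
f 26 28 22
f 27 19 29
f 27 29 28
f 28 29 30
f 28 30 22
f 29 19 31
f 29 31 30
f 30 31 32
f 30 32 22
f 31 19 33
f 31 33 32
f 32 33 34
f 32 34 22
f 33 19 35
f 33 35 34
f 34 35 36
f 34 36 22
f 35 19 37
f 35 37 36
f 36 37 38
f 36 38 22
f 37 19 39
f 37 39 38
f 38 39 40
f 38 40 22
f 39 19 20
f 39 20 40
f 40 20 21
f 40 21 22
f 42 41 45
f 42 45 43
f 43 45 46
f 43 46 44
f 45 41 47
f 45 47 46
f 46 47 48
f 46 48 44
f 47 41 49
f 47 49 48
f 48 49 50
f 48 50 44
f 49 41 51
f 49 51 50
f 50 51 52
f 50 52 44
f 51 41 53
f 51 53 52
f 52 53 54
f 52 54 44
f 53 41 55
f 53 55 54
f 54 55 56
f 54 56 44
f 55 41 57
f 55 57 56
f 56 57 58
f 56 58 44
f 57 41 59
f 57 59 58
f 58 59 60
f 58 60 44
f 59 41 61
f 59 61 60
f 60 61 62
f 60 62 44
f 61 41 63
f 61 63 62
f 62 63 64
f 62 64 44
f 63 41 65
f 63 65 64
f 64 65 66
f 64 66 44
f 65 41 67
f 65 67 66
f 66 67 68
f 66 68 44
f 67 41 69
f 67 69 68
f 68 69 70
f 68 70 44
f 69 41 42
f 69 42 70
f 70 42 43
f 70 43 44
f 71 82 76
f 71 76 72
f 71 72 78
f 71 78 81
f 71 81 82
f 72 76 80
f 76 82 75
f 82 81 73
f 81 78 77
f 78 72 79
f 74 80 75
f 74 75 73
f 74 73 77
f 74 77 79
f 74 79 80
f 75 80 76
f 73 75 82
f 77 73 81
f 79 77 78
f 80 79 72



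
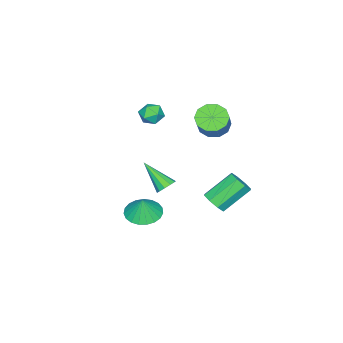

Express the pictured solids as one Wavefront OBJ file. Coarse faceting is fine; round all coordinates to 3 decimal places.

v -3.156 2.99 2.603
v -2.453 3.069 1.954
v -1.18 3.688 3.409
v -1.884 3.61 4.057
v -2.737 3.589 1.98
v -1.464 4.209 3.435
v -3.181 3.881 2.245
v -1.908 4.5 3.7
v -3.616 3.832 2.646
v -2.343 4.452 4.101
v -3.875 3.462 3.03
v -2.602 4.082 4.485
v -3.86 2.912 3.251
v -2.587 3.531 4.706
v -3.576 2.391 3.225
v -2.303 3.011 4.68
v -3.132 2.1 2.96
v -1.859 2.719 4.415
v -2.697 2.148 2.559
v -1.424 2.768 4.014
v -2.438 2.518 2.175
v -1.165 3.138 3.63
v -3 3.144 -3.883
v -2.418 3.719 -3.694
v -3.798 4.672 -2.348
v -4.38 4.096 -2.537
v -2.784 3.894 -4.193
v -4.164 4.847 -2.847
v -3.277 3.629 -4.51
v -4.656 4.582 -3.164
v -3.607 3.08 -4.46
v -4.987 4.033 -3.114
v -3.582 2.568 -4.072
v -4.962 3.521 -2.726
v -3.216 2.393 -3.573
v -4.596 3.346 -2.227
v -2.724 2.658 -3.256
v -4.103 3.611 -1.91
v -2.393 3.207 -3.306
v -3.773 4.16 -1.96
v -2.387 -0.122 3.124
v -2.023 0.178 3.768
v -1.237 -0.418 2.612
v -0.873 -0.118 3.256
v -1.298 -0.792 3.316
v -2.008 -0.609 3.632
v -1.252 0.369 2.748
v -1.962 0.552 3.064
v -1.321 0.482 3.536
v -1.349 -0.235 3.887
v -1.911 -0.005 2.493
v -1.939 -0.722 2.844
v 2.441 1.95 -1.671
v 3.352 1.417 -1.847
v 2.759 2.09 -0.449
v 3.474 1.837 -1.926
v 3.418 2.277 -1.962
v 3.192 2.66 -1.947
v 2.837 2.921 -1.885
v 2.414 3.014 -1.785
v 1.995 2.923 -1.666
v 1.653 2.663 -1.547
v 1.448 2.281 -1.45
v 1.414 1.841 -1.391
v 1.558 1.42 -1.381
v 1.855 1.091 -1.42
v 2.253 0.91 -1.503
v 2.683 0.91 -1.615
v 3.072 1.089 -1.736
v 0.94 2.47 -0.356
v 1.579 2.437 -0.327
v 0.8 0.93 0.976
v 1.457 2.689 -0.048
v 1.137 2.858 0.114
v 0.743 2.878 0.096
v 0.424 2.743 -0.094
v 0.302 2.503 -0.384
v 0.424 2.251 -0.663
v 0.743 2.082 -0.825
v 1.137 2.061 -0.807
v 1.457 2.197 -0.617
f 2 1 5
f 2 5 3
f 3 5 6
f 3 6 4
f 5 1 7
f 5 7 6
f 6 7 8
f 6 8 4
f 7 1 9
f 7 9 8
f 8 9 10
f 8 10 4
f 9 1 11
f 9 11 10
f 10 11 12
f 10 12 4
f 11 1 13
f 11 13 12
f 12 13 14
f 12 14 4
f 13 1 15
f 13 15 14
f 14 15 16
f 14 16 4
f 15 1 17
f 15 17 16
f 16 17 18
f 16 18 4
f 17 1 19
f 17 19 18
f 18 19 20
f 18 20 4
f 19 1 21
f 19 21 20
f 20 21 22
f 20 22 4
f 21 1 2
f 21 2 22
f 22 2 3
f 22 3 4
f 24 23 27
f 24 27 25
f 25 27 28
f 25 28 26
f 27 23 29
f 27 29 28
f 28 29 30
f 28 30 26
f 29 23 31
f 29 31 30
f 30 31 32
f 30 32 26
f 31 23 33
f 31 33 32
f 32 33 34
f 32 34 26
f 33 23 35
f 33 35 34
f 34 35 36
f 34 36 26
f 35 23 37
f 35 37 36
f 36 37 38
f 36 38 26
f 37 23 39
f 37 39 38
f 38 39 40
f 38 40 26
f 39 23 24
f 39 24 40
f 40 24 25
f 40 25 26
f 41 52 46
f 41 46 42
f 41 42 48
f 41 48 51
f 41 51 52
f 42 46 50
f 46 52 45
f 52 51 43
f 51 48 47
f 48 42 49
f 44 50 45
f 44 45 43
f 44 43 47
f 44 47 49
f 44 49 50
f 45 50 46
f 43 45 52
f 47 43 51
f 49 47 48
f 50 49 42
f 54 53 56
f 54 56 55
f 56 53 57
f 56 57 55
f 57 53 58
f 57 58 55
f 58 53 59
f 58 59 55
f 59 53 60
f 59 60 55
f 60 53 61
f 60 61 55
f 61 53 62
f 61 62 55
f 62 53 63
f 62 63 55
f 63 53 64
f 63 64 55
f 64 53 65
f 64 65 55
f 65 53 66
f 65 66 55
f 66 53 67
f 66 67 55
f 67 53 68
f 67 68 55
f 68 53 69
f 68 69 55
f 69 53 54
f 69 54 55
f 71 70 73
f 71 73 72
f 73 70 74
f 73 74 72
f 74 70 75
f 74 75 72
f 75 70 76
f 75 76 72
f 76 70 77
f 76 77 72
f 77 70 78
f 77 78 72
f 78 70 79
f 78 79 72
f 79 70 80
f 79 80 72
f 80 70 81
f 80 81 72
f 81 70 71
f 81 71 72



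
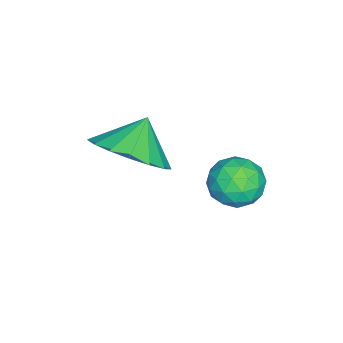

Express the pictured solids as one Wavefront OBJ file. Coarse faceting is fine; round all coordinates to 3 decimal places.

v 1.2 1.98 -1.421
v 1.887 1.869 -1.216
v 1.313 1.151 -2.244
v 2 1.04 -2.039
v 1.454 0.848 -1.6
v 1.385 1.361 -1.092
v 1.815 1.659 -2.368
v 1.746 2.172 -1.86
v 2.267 1.671 -1.801
v 2.044 1.17 -1.326
v 1.156 1.85 -2.134
v 0.933 1.349 -1.659
v 1.534 1.997 -1.246
v 1.666 1.023 -2.214
v 1.346 0.91 -1.956
v 1.749 0.845 -1.835
v 1.239 1.699 -1.173
v 1.643 1.633 -1.052
v 1.388 1.033 -1.279
v 1.557 1.387 -2.408
v 1.961 1.321 -2.287
v 1.451 2.175 -1.625
v 1.854 2.11 -1.504
v 1.812 1.987 -2.181
v 2.161 1.816 -1.47
v 2.227 1.328 -1.953
v 2.119 1.692 -2.147
v 2.078 1.994 -1.848
v 2.03 1.521 -1.191
v 2.096 1.034 -1.674
v 1.776 0.921 -1.417
v 1.735 1.222 -1.118
v 2.253 1.405 -1.535
v 1.104 1.986 -1.786
v 1.17 1.499 -2.269
v 1.465 1.798 -2.342
v 1.424 2.099 -2.043
v 0.973 1.692 -1.507
v 1.039 1.204 -1.99
v 1.122 1.026 -1.612
v 1.081 1.328 -1.313
v 0.947 1.615 -1.925
v 2.907 -0.579 -0.085
v 3.655 -0.304 0.535
v 2.213 -0.381 0.665
v 3.532 0.107 0.313
v 3.266 0.361 -0.001
v 2.918 0.4 -0.333
v 2.567 0.214 -0.609
v 2.294 -0.153 -0.765
v 2.161 -0.618 -0.765
v 2.199 -1.074 -0.609
v 2.4 -1.417 -0.333
v 2.716 -1.567 0
v 3.076 -1.492 0.314
v 3.398 -1.207 0.536
v 3.607 -0.778 0.616
f 1 38 17
f 38 12 41
f 17 41 6
f 38 41 17
f 1 17 13
f 17 6 18
f 13 18 2
f 17 18 13
f 1 13 22
f 13 2 23
f 22 23 8
f 13 23 22
f 1 22 34
f 22 8 37
f 34 37 11
f 22 37 34
f 1 34 38
f 34 11 42
f 38 42 12
f 34 42 38
f 2 18 29
f 18 6 32
f 29 32 10
f 18 32 29
f 6 41 19
f 41 12 40
f 19 40 5
f 41 40 19
f 12 42 39
f 42 11 35
f 39 35 3
f 42 35 39
f 11 37 36
f 37 8 24
f 36 24 7
f 37 24 36
f 8 23 28
f 23 2 25
f 28 25 9
f 23 25 28
f 4 30 16
f 30 10 31
f 16 31 5
f 30 31 16
f 4 16 14
f 16 5 15
f 14 15 3
f 16 15 14
f 4 14 21
f 14 3 20
f 21 20 7
f 14 20 21
f 4 21 26
f 21 7 27
f 26 27 9
f 21 27 26
f 4 26 30
f 26 9 33
f 30 33 10
f 26 33 30
f 5 31 19
f 31 10 32
f 19 32 6
f 31 32 19
f 3 15 39
f 15 5 40
f 39 40 12
f 15 40 39
f 7 20 36
f 20 3 35
f 36 35 11
f 20 35 36
f 9 27 28
f 27 7 24
f 28 24 8
f 27 24 28
f 10 33 29
f 33 9 25
f 29 25 2
f 33 25 29
f 44 43 46
f 44 46 45
f 46 43 47
f 46 47 45
f 47 43 48
f 47 48 45
f 48 43 49
f 48 49 45
f 49 43 50
f 49 50 45
f 50 43 51
f 50 51 45
f 51 43 52
f 51 52 45
f 52 43 53
f 52 53 45
f 53 43 54
f 53 54 45
f 54 43 55
f 54 55 45
f 55 43 56
f 55 56 45
f 56 43 57
f 56 57 45
f 57 43 44
f 57 44 45



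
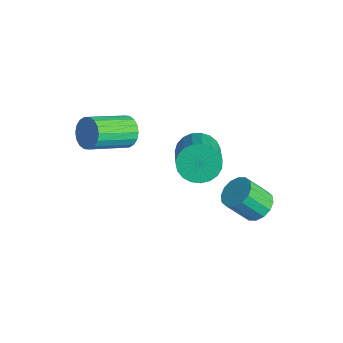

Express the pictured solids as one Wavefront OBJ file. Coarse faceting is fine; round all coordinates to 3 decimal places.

v -1.698 -1.172 1.1
v -1.385 -0.88 1.653
v -1.289 -2.535 2.474
v -1.602 -2.828 1.92
v -1.687 -0.861 1.727
v -1.591 -2.517 2.547
v -1.991 -0.904 1.676
v -1.895 -2.559 2.496
v -2.238 -1 1.511
v -2.141 -2.655 2.331
v -2.377 -1.13 1.265
v -2.281 -2.786 2.085
v -2.382 -1.269 0.986
v -2.286 -2.924 1.806
v -2.251 -1.388 0.729
v -2.155 -3.043 1.55
v -2.011 -1.465 0.546
v -1.915 -3.12 1.367
v -1.709 -1.483 0.473
v -1.613 -3.139 1.293
v -1.405 -1.441 0.524
v -1.309 -3.096 1.344
v -1.159 -1.345 0.689
v -1.062 -3 1.509
v -1.019 -1.214 0.935
v -0.923 -2.87 1.755
v -1.014 -1.076 1.214
v -0.918 -2.731 2.034
v -1.145 -0.957 1.47
v -1.049 -2.612 2.291
v 1.838 2.496 -2.157
v 2.535 2.341 -2.063
v 2.219 1.548 -1.03
v 1.522 1.704 -1.123
v 2.474 2.641 -1.851
v 2.158 1.848 -0.818
v 2.242 2.903 -1.721
v 1.927 2.11 -0.688
v 1.903 3.056 -1.708
v 1.587 2.263 -0.675
v 1.546 3.059 -1.814
v 1.23 2.266 -0.781
v 1.267 2.911 -2.013
v 0.951 2.118 -0.98
v 1.141 2.652 -2.25
v 0.825 1.859 -1.217
v 1.202 2.352 -2.462
v 0.886 1.559 -1.429
v 1.433 2.09 -2.592
v 1.118 1.297 -1.559
v 1.773 1.937 -2.605
v 1.457 1.144 -1.572
v 2.13 1.934 -2.499
v 1.814 1.141 -1.466
v 2.409 2.082 -2.3
v 2.093 1.289 -1.267
v -1.001 1.465 -0.895
v -0.544 1.289 -1.615
v 0.997 0.5 -0.445
v 0.541 0.675 0.275
v -0.433 1.624 -1.535
v 1.108 0.835 -0.365
v -0.42 1.932 -1.345
v 1.121 1.142 -0.175
v -0.508 2.158 -1.077
v 1.034 1.369 0.094
v -0.68 2.265 -0.777
v 0.861 1.476 0.393
v -0.908 2.233 -0.498
v 0.633 1.444 0.672
v -1.152 2.069 -0.288
v 0.389 1.279 0.882
v -1.37 1.8 -0.182
v 0.171 1.01 0.988
v -1.524 1.473 -0.2
v 0.017 0.683 0.97
v -1.587 1.144 -0.338
v -0.046 0.355 0.832
v -1.549 0.871 -0.572
v -0.008 0.082 0.598
v -1.416 0.701 -0.863
v 0.125 -0.088 0.307
v -1.212 0.663 -1.158
v 0.33 -0.127 0.012
v -0.97 0.763 -1.408
v 0.571 -0.026 -0.238
v -0.734 0.985 -1.57
v 0.807 0.195 -0.4
f 2 1 5
f 2 5 3
f 3 5 6
f 3 6 4
f 5 1 7
f 5 7 6
f 6 7 8
f 6 8 4
f 7 1 9
f 7 9 8
f 8 9 10
f 8 10 4
f 9 1 11
f 9 11 10
f 10 11 12
f 10 12 4
f 11 1 13
f 11 13 12
f 12 13 14
f 12 14 4
f 13 1 15
f 13 15 14
f 14 15 16
f 14 16 4
f 15 1 17
f 15 17 16
f 16 17 18
f 16 18 4
f 17 1 19
f 17 19 18
f 18 19 20
f 18 20 4
f 19 1 21
f 19 21 20
f 20 21 22
f 20 22 4
f 21 1 23
f 21 23 22
f 22 23 24
f 22 24 4
f 23 1 25
f 23 25 24
f 24 25 26
f 24 26 4
f 25 1 27
f 25 27 26
f 26 27 28
f 26 28 4
f 27 1 29
f 27 29 28
f 28 29 30
f 28 30 4
f 29 1 2
f 29 2 30
f 30 2 3
f 30 3 4
f 32 31 35
f 32 35 33
f 33 35 36
f 33 36 34
f 35 31 37
f 35 37 36
f 36 37 38
f 36 38 34
f 37 31 39
f 37 39 38
f 38 39 40
f 38 40 34
f 39 31 41
f 39 41 40
f 40 41 42
f 40 42 34
f 41 31 43
f 41 43 42
f 42 43 44
f 42 44 34
f 43 31 45
f 43 45 44
f 44 45 46
f 44 46 34
f 45 31 47
f 45 47 46
f 46 47 48
f 46 48 34
f 47 31 49
f 47 49 48
f 48 49 50
f 48 50 34
f 49 31 51
f 49 51 50
f 50 51 52
f 50 52 34
f 51 31 53
f 51 53 52
f 52 53 54
f 52 54 34
f 53 31 55
f 53 55 54
f 54 55 56
f 54 56 34
f 55 31 32
f 55 32 56
f 56 32 33
f 56 33 34
f 58 57 61
f 58 61 59
f 59 61 62
f 59 62 60
f 61 57 63
f 61 63 62
f 62 63 64
f 62 64 60
f 63 57 65
f 63 65 64
f 64 65 66
f 64 66 60
f 65 57 67
f 65 67 66
f 66 67 68
f 66 68 60
f 67 57 69
f 67 69 68
f 68 69 70
f 68 70 60
f 69 57 71
f 69 71 70
f 70 71 72
f 70 72 60
f 71 57 73
f 71 73 72
f 72 73 74
f 72 74 60
f 73 57 75
f 73 75 74
f 74 75 76
f 74 76 60
f 75 57 77
f 75 77 76
f 76 77 78
f 76 78 60
f 77 57 79
f 77 79 78
f 78 79 80
f 78 80 60
f 79 57 81
f 79 81 80
f 80 81 82
f 80 82 60
f 81 57 83
f 81 83 82
f 82 83 84
f 82 84 60
f 83 57 85
f 83 85 84
f 84 85 86
f 84 86 60
f 85 57 87
f 85 87 86
f 86 87 88
f 86 88 60
f 87 57 58
f 87 58 88
f 88 58 59
f 88 59 60



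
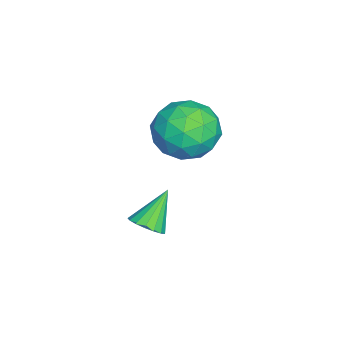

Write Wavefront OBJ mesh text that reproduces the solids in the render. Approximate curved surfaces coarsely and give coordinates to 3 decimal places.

v -2.297 2.063 -2.658
v -1.918 2.577 -2.614
v -3.123 2.577 -1.542
v -2.134 2.662 -2.813
v -2.388 2.611 -2.977
v -2.621 2.433 -3.068
v -2.779 2.171 -3.065
v -2.828 1.885 -2.968
v -2.754 1.639 -2.801
v -2.576 1.49 -2.601
v -2.334 1.473 -2.414
v -2.084 1.591 -2.283
v -1.882 1.817 -2.238
v -1.776 2.1 -2.289
v -1.789 2.374 -2.425
v -3.152 3.578 0.114
v -2.541 3.089 0.966
v -4.739 2.991 0.914
v -4.128 2.502 1.766
v -4.177 3.654 1.678
v -3.197 4.017 1.183
v -4.083 2.063 0.697
v -3.103 2.426 0.202
v -3.117 2.153 1.326
v -3.175 3.136 1.932
v -4.105 2.944 -0.052
v -4.163 3.927 0.554
v -2.707 3.385 0.469
v -4.573 2.695 1.411
v -4.601 3.372 1.359
v -4.242 3.085 1.859
v -3.093 3.93 0.597
v -2.734 3.643 1.098
v -3.695 3.975 1.516
v -4.546 2.437 0.782
v -4.187 2.15 1.283
v -3.038 2.995 0.021
v -2.679 2.708 0.521
v -3.585 2.105 0.364
v -2.687 2.547 1.182
v -3.619 2.202 1.653
v -3.593 1.944 1.024
v -3.017 2.157 0.734
v -2.721 3.125 1.538
v -3.653 2.781 2.009
v -3.682 3.458 1.957
v -3.106 3.671 1.666
v -3.059 2.575 1.75
v -3.627 3.299 -0.129
v -4.559 2.955 0.342
v -4.174 2.409 0.214
v -3.598 2.622 -0.077
v -3.661 3.878 0.227
v -4.593 3.533 0.698
v -4.263 3.923 1.146
v -3.687 4.136 0.856
v -4.221 3.505 0.13
f 2 1 4
f 2 4 3
f 4 1 5
f 4 5 3
f 5 1 6
f 5 6 3
f 6 1 7
f 6 7 3
f 7 1 8
f 7 8 3
f 8 1 9
f 8 9 3
f 9 1 10
f 9 10 3
f 10 1 11
f 10 11 3
f 11 1 12
f 11 12 3
f 12 1 13
f 12 13 3
f 13 1 14
f 13 14 3
f 14 1 15
f 14 15 3
f 15 1 2
f 15 2 3
f 16 53 32
f 53 27 56
f 32 56 21
f 53 56 32
f 16 32 28
f 32 21 33
f 28 33 17
f 32 33 28
f 16 28 37
f 28 17 38
f 37 38 23
f 28 38 37
f 16 37 49
f 37 23 52
f 49 52 26
f 37 52 49
f 16 49 53
f 49 26 57
f 53 57 27
f 49 57 53
f 17 33 44
f 33 21 47
f 44 47 25
f 33 47 44
f 21 56 34
f 56 27 55
f 34 55 20
f 56 55 34
f 27 57 54
f 57 26 50
f 54 50 18
f 57 50 54
f 26 52 51
f 52 23 39
f 51 39 22
f 52 39 51
f 23 38 43
f 38 17 40
f 43 40 24
f 38 40 43
f 19 45 31
f 45 25 46
f 31 46 20
f 45 46 31
f 19 31 29
f 31 20 30
f 29 30 18
f 31 30 29
f 19 29 36
f 29 18 35
f 36 35 22
f 29 35 36
f 19 36 41
f 36 22 42
f 41 42 24
f 36 42 41
f 19 41 45
f 41 24 48
f 45 48 25
f 41 48 45
f 20 46 34
f 46 25 47
f 34 47 21
f 46 47 34
f 18 30 54
f 30 20 55
f 54 55 27
f 30 55 54
f 22 35 51
f 35 18 50
f 51 50 26
f 35 50 51
f 24 42 43
f 42 22 39
f 43 39 23
f 42 39 43
f 25 48 44
f 48 24 40
f 44 40 17
f 48 40 44



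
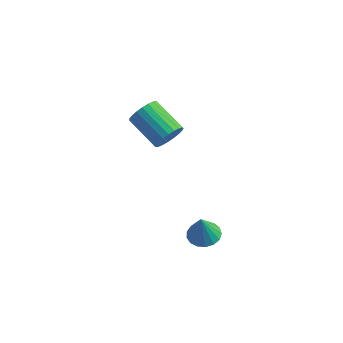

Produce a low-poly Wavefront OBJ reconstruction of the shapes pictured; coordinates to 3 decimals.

v -1.026 1.862 -1.049
v -0.612 2.058 -0.357
v -2.28 2.554 0.501
v -2.694 2.358 -0.191
v -0.611 2.358 -0.528
v -2.279 2.853 0.33
v -0.682 2.571 -0.79
v -2.35 3.067 0.068
v -0.812 2.663 -1.096
v -2.48 3.159 -0.238
v -0.98 2.615 -1.394
v -2.648 3.111 -0.536
v -1.155 2.438 -1.632
v -2.823 2.934 -0.775
v -1.308 2.161 -1.77
v -2.976 2.657 -0.912
v -1.412 1.832 -1.783
v -3.08 2.328 -0.925
v -1.45 1.509 -1.669
v -3.118 2.004 -0.811
v -1.414 1.246 -1.447
v -3.082 1.742 -0.59
v -1.311 1.09 -1.157
v -2.979 1.586 -0.3
v -1.159 1.068 -0.848
v -2.827 1.564 0.009
v -0.984 1.183 -0.574
v -2.652 1.678 0.284
v -0.816 1.415 -0.382
v -2.484 1.911 0.476
v -0.684 1.725 -0.305
v -2.352 2.22 0.553
v 3.58 -3.36 -1.594
v 4.024 -2.76 -1.452
v 3.6 -3.7 -0.226
v 3.687 -2.63 -1.414
v 3.325 -2.666 -1.418
v 3.021 -2.862 -1.462
v 2.846 -3.172 -1.536
v 2.838 -3.525 -1.624
v 3 -3.84 -1.704
v 3.295 -4.045 -1.76
v 3.655 -4.094 -1.777
v 3.998 -3.974 -1.753
v 4.245 -3.714 -1.692
v 4.339 -3.373 -1.609
v 4.26 -3.029 -1.522
f 2 1 5
f 2 5 3
f 3 5 6
f 3 6 4
f 5 1 7
f 5 7 6
f 6 7 8
f 6 8 4
f 7 1 9
f 7 9 8
f 8 9 10
f 8 10 4
f 9 1 11
f 9 11 10
f 10 11 12
f 10 12 4
f 11 1 13
f 11 13 12
f 12 13 14
f 12 14 4
f 13 1 15
f 13 15 14
f 14 15 16
f 14 16 4
f 15 1 17
f 15 17 16
f 16 17 18
f 16 18 4
f 17 1 19
f 17 19 18
f 18 19 20
f 18 20 4
f 19 1 21
f 19 21 20
f 20 21 22
f 20 22 4
f 21 1 23
f 21 23 22
f 22 23 24
f 22 24 4
f 23 1 25
f 23 25 24
f 24 25 26
f 24 26 4
f 25 1 27
f 25 27 26
f 26 27 28
f 26 28 4
f 27 1 29
f 27 29 28
f 28 29 30
f 28 30 4
f 29 1 31
f 29 31 30
f 30 31 32
f 30 32 4
f 31 1 2
f 31 2 32
f 32 2 3
f 32 3 4
f 34 33 36
f 34 36 35
f 36 33 37
f 36 37 35
f 37 33 38
f 37 38 35
f 38 33 39
f 38 39 35
f 39 33 40
f 39 40 35
f 40 33 41
f 40 41 35
f 41 33 42
f 41 42 35
f 42 33 43
f 42 43 35
f 43 33 44
f 43 44 35
f 44 33 45
f 44 45 35
f 45 33 46
f 45 46 35
f 46 33 47
f 46 47 35
f 47 33 34
f 47 34 35



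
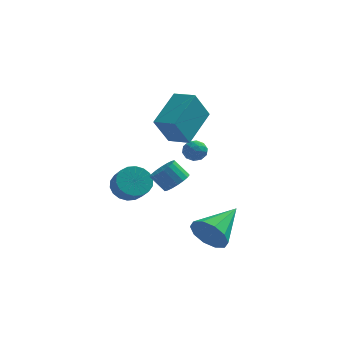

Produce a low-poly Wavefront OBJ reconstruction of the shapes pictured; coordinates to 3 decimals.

v -1.04 -1.104 -0.276
v -0.688 -1.6 0.129
v -1.369 -1.451 0.901
v -1.72 -0.956 0.496
v -0.538 -1.323 0.208
v -1.219 -1.174 0.98
v -0.488 -1.002 0.191
v -1.168 -0.853 0.963
v -0.546 -0.702 0.081
v -1.227 -0.553 0.853
v -0.703 -0.481 -0.099
v -1.383 -0.333 0.673
v -0.926 -0.384 -0.314
v -1.606 -0.236 0.458
v -1.172 -0.43 -0.522
v -1.852 -0.281 0.25
v -1.391 -0.609 -0.681
v -2.072 -0.46 0.091
v -1.541 -0.886 -0.76
v -2.222 -0.737 0.012
v -1.592 -1.207 -0.743
v -2.272 -1.058 0.029
v -1.533 -1.507 -0.633
v -2.214 -1.358 0.139
v -1.377 -1.727 -0.453
v -2.057 -1.579 0.319
v -1.154 -1.824 -0.238
v -1.834 -1.676 0.534
v -0.908 -1.779 -0.03
v -1.588 -1.63 0.742
v -3.333 -0.513 -0.96
v -2.677 -0.694 -1.503
v -2.272 -1.389 -0.783
v -2.927 -1.207 -0.24
v -2.538 -0.398 -1.296
v -2.133 -1.093 -0.575
v -2.556 -0.125 -1.022
v -2.151 -0.82 -0.302
v -2.728 0.072 -0.736
v -2.323 -0.623 -0.016
v -3.02 0.153 -0.495
v -2.615 -0.542 0.226
v -3.373 0.102 -0.345
v -2.968 -0.593 0.375
v -3.719 -0.071 -0.318
v -3.314 -0.766 0.403
v -3.988 -0.331 -0.417
v -3.583 -1.026 0.303
v -4.127 -0.627 -0.625
v -3.722 -1.322 0.096
v -4.109 -0.9 -0.898
v -3.704 -1.595 -0.178
v -3.937 -1.097 -1.184
v -3.532 -1.792 -0.464
v -3.645 -1.178 -1.426
v -3.24 -1.873 -0.705
v -3.292 -1.127 -1.575
v -2.887 -1.822 -0.855
v -2.946 -0.954 -1.603
v -2.541 -1.649 -0.882
v 0.612 -3.017 -2.406
v 0.907 -3.515 -1.578
v 1.648 -1.223 -1.694
v 1.344 -3.594 -2.016
v 1.502 -3.452 -2.603
v 1.32 -3.145 -3.115
v 0.868 -2.788 -3.355
v 0.318 -2.519 -3.233
v -0.119 -2.44 -2.795
v -0.277 -2.582 -2.208
v -0.096 -2.89 -1.697
v 0.357 -3.246 -1.456
v -0.901 3.792 -0.161
v -0.311 3.759 -0.41
v -1.149 2.901 -0.63
v -0.559 2.868 -0.879
v -0.645 2.79 -0.249
v -0.492 3.341 0.041
v -0.968 3.319 -1.081
v -0.815 3.87 -0.791
v -0.353 3.466 -0.979
v -0.153 3.14 -0.465
v -1.307 3.52 -0.575
v -1.107 3.194 -0.061
v -0.584 3.854 -0.244
v -0.876 2.806 -0.796
v -0.927 2.76 -0.425
v -0.58 2.741 -0.572
v -0.69 3.608 0.021
v -0.343 3.589 -0.126
v -0.54 3.02 -0.03
v -1.117 3.071 -0.914
v -0.77 3.052 -1.061
v -0.88 3.919 -0.468
v -0.533 3.9 -0.615
v -0.92 3.64 -1.01
v -0.262 3.663 -0.726
v -0.408 3.138 -1.001
v -0.648 3.404 -1.12
v -0.558 3.727 -0.95
v -0.144 3.471 -0.423
v -0.291 2.947 -0.699
v -0.341 2.901 -0.328
v -0.251 3.225 -0.158
v -0.169 3.299 -0.758
v -1.169 3.713 -0.341
v -1.316 3.189 -0.617
v -1.209 3.435 -0.882
v -1.119 3.759 -0.712
v -1.052 3.522 -0.039
v -1.198 2.997 -0.314
v -0.902 2.933 -0.09
v -0.812 3.256 0.08
v -1.291 3.361 -0.282
v -1.84 2.206 0.65
v -2.456 1.596 2.147
v -1.113 4.007 1.683
v -1.729 3.398 3.18
v -0.791 1.662 0.86
v -1.407 1.053 2.357
v -0.064 3.464 1.893
v -0.68 2.854 3.39
f 2 1 5
f 2 5 3
f 3 5 6
f 3 6 4
f 5 1 7
f 5 7 6
f 6 7 8
f 6 8 4
f 7 1 9
f 7 9 8
f 8 9 10
f 8 10 4
f 9 1 11
f 9 11 10
f 10 11 12
f 10 12 4
f 11 1 13
f 11 13 12
f 12 13 14
f 12 14 4
f 13 1 15
f 13 15 14
f 14 15 16
f 14 16 4
f 15 1 17
f 15 17 16
f 16 17 18
f 16 18 4
f 17 1 19
f 17 19 18
f 18 19 20
f 18 20 4
f 19 1 21
f 19 21 20
f 20 21 22
f 20 22 4
f 21 1 23
f 21 23 22
f 22 23 24
f 22 24 4
f 23 1 25
f 23 25 24
f 24 25 26
f 24 26 4
f 25 1 27
f 25 27 26
f 26 27 28
f 26 28 4
f 27 1 29
f 27 29 28
f 28 29 30
f 28 30 4
f 29 1 2
f 29 2 30
f 30 2 3
f 30 3 4
f 32 31 35
f 32 35 33
f 33 35 36
f 33 36 34
f 35 31 37
f 35 37 36
f 36 37 38
f 36 38 34
f 37 31 39
f 37 39 38
f 38 39 40
f 38 40 34
f 39 31 41
f 39 41 40
f 40 41 42
f 40 42 34
f 41 31 43
f 41 43 42
f 42 43 44
f 42 44 34
f 43 31 45
f 43 45 44
f 44 45 46
f 44 46 34
f 45 31 47
f 45 47 46
f 46 47 48
f 46 48 34
f 47 31 49
f 47 49 48
f 48 49 50
f 48 50 34
f 49 31 51
f 49 51 50
f 50 51 52
f 50 52 34
f 51 31 53
f 51 53 52
f 52 53 54
f 52 54 34
f 53 31 55
f 53 55 54
f 54 55 56
f 54 56 34
f 55 31 57
f 55 57 56
f 56 57 58
f 56 58 34
f 57 31 59
f 57 59 58
f 58 59 60
f 58 60 34
f 59 31 32
f 59 32 60
f 60 32 33
f 60 33 34
f 62 61 64
f 62 64 63
f 64 61 65
f 64 65 63
f 65 61 66
f 65 66 63
f 66 61 67
f 66 67 63
f 67 61 68
f 67 68 63
f 68 61 69
f 68 69 63
f 69 61 70
f 69 70 63
f 70 61 71
f 70 71 63
f 71 61 72
f 71 72 63
f 72 61 62
f 72 62 63
f 73 110 89
f 110 84 113
f 89 113 78
f 110 113 89
f 73 89 85
f 89 78 90
f 85 90 74
f 89 90 85
f 73 85 94
f 85 74 95
f 94 95 80
f 85 95 94
f 73 94 106
f 94 80 109
f 106 109 83
f 94 109 106
f 73 106 110
f 106 83 114
f 110 114 84
f 106 114 110
f 74 90 101
f 90 78 104
f 101 104 82
f 90 104 101
f 78 113 91
f 113 84 112
f 91 112 77
f 113 112 91
f 84 114 111
f 114 83 107
f 111 107 75
f 114 107 111
f 83 109 108
f 109 80 96
f 108 96 79
f 109 96 108
f 80 95 100
f 95 74 97
f 100 97 81
f 95 97 100
f 76 102 88
f 102 82 103
f 88 103 77
f 102 103 88
f 76 88 86
f 88 77 87
f 86 87 75
f 88 87 86
f 76 86 93
f 86 75 92
f 93 92 79
f 86 92 93
f 76 93 98
f 93 79 99
f 98 99 81
f 93 99 98
f 76 98 102
f 98 81 105
f 102 105 82
f 98 105 102
f 77 103 91
f 103 82 104
f 91 104 78
f 103 104 91
f 75 87 111
f 87 77 112
f 111 112 84
f 87 112 111
f 79 92 108
f 92 75 107
f 108 107 83
f 92 107 108
f 81 99 100
f 99 79 96
f 100 96 80
f 99 96 100
f 82 105 101
f 105 81 97
f 101 97 74
f 105 97 101
f 116 118 115
f 119 116 115
f 115 118 117
f 117 119 115
f 116 122 118
f 120 116 119
f 120 122 116
f 118 122 117
f 121 119 117
f 117 122 121
f 121 120 119
f 122 120 121

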